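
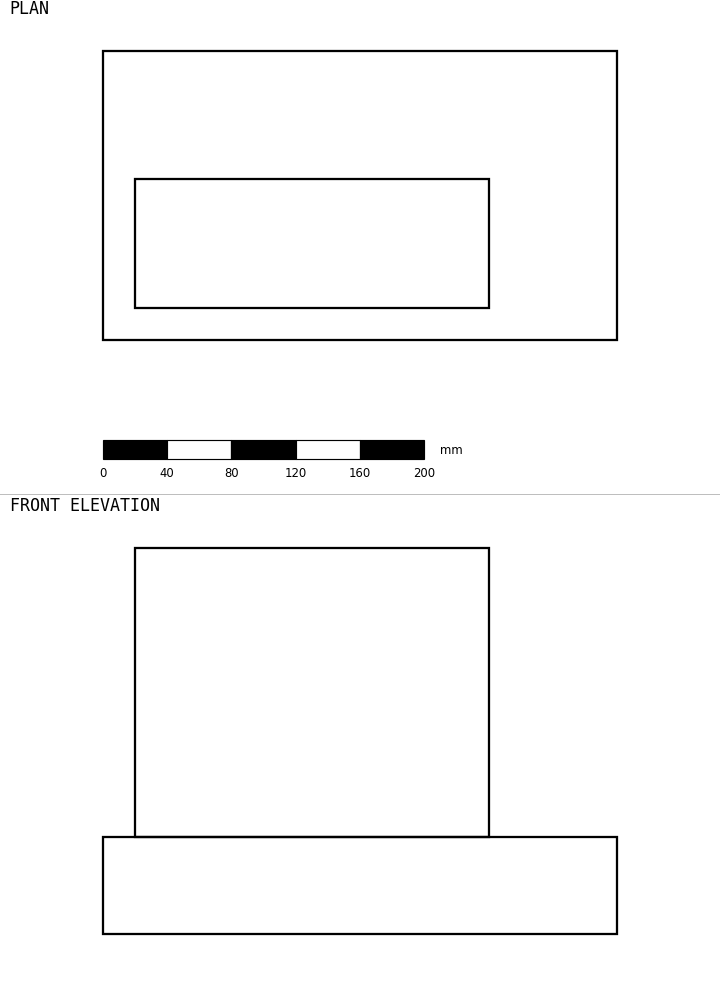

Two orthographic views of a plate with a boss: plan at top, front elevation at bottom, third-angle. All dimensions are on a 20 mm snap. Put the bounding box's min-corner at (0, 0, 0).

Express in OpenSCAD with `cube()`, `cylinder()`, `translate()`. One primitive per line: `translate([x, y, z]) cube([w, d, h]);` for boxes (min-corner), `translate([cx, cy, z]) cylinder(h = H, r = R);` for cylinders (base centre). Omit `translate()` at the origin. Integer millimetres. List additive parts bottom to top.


cube([320, 180, 60]);
translate([20, 20, 60]) cube([220, 80, 180]);


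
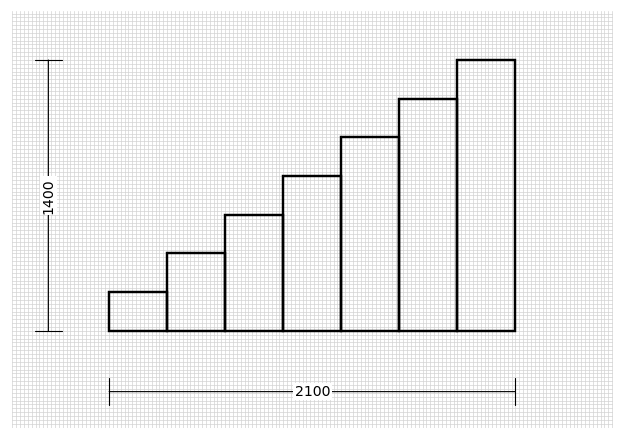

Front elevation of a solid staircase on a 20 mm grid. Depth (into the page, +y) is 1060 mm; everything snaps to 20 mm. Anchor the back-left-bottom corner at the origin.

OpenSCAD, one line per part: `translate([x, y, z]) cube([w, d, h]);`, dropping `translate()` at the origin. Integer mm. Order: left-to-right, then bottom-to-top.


cube([300, 1060, 200]);
translate([300, 0, 0]) cube([300, 1060, 400]);
translate([600, 0, 0]) cube([300, 1060, 600]);
translate([900, 0, 0]) cube([300, 1060, 800]);
translate([1200, 0, 0]) cube([300, 1060, 1000]);
translate([1500, 0, 0]) cube([300, 1060, 1200]);
translate([1800, 0, 0]) cube([300, 1060, 1400]);


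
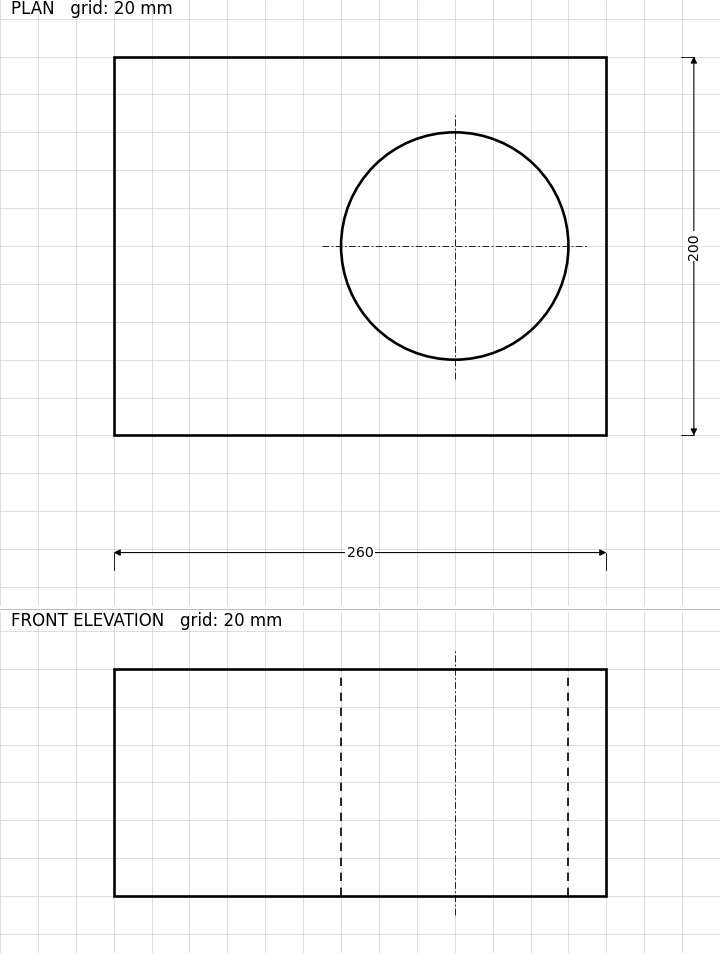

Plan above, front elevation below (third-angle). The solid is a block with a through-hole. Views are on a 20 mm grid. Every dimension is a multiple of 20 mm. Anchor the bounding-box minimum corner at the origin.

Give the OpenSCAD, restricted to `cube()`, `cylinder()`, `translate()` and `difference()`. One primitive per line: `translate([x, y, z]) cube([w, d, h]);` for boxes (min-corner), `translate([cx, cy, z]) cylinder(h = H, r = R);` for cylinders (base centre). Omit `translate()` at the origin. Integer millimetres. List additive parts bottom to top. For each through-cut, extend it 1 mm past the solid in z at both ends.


difference() {
  cube([260, 200, 120]);
  translate([180, 100, -1]) cylinder(h = 122, r = 60);
}


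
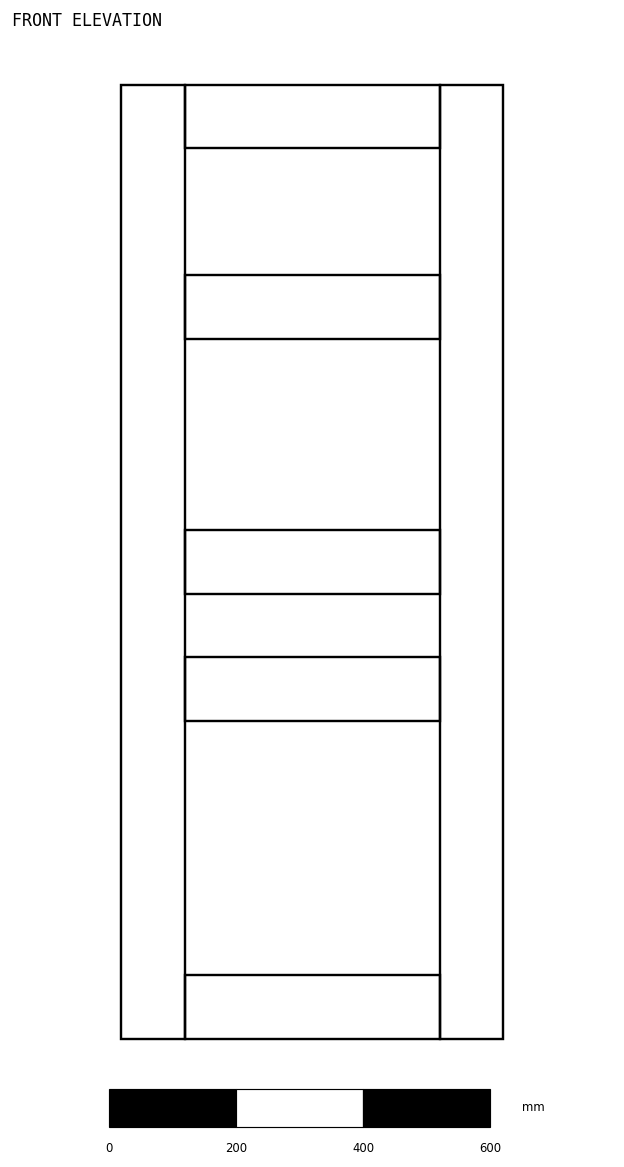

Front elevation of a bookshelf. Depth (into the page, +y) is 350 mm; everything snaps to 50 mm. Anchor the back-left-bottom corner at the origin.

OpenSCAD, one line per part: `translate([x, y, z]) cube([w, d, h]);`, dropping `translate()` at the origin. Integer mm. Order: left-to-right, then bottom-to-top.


cube([100, 350, 1500]);
translate([100, 0, 0]) cube([400, 350, 100]);
translate([100, 0, 500]) cube([400, 350, 100]);
translate([100, 0, 700]) cube([400, 350, 100]);
translate([100, 0, 1100]) cube([400, 350, 100]);
translate([100, 0, 1400]) cube([400, 350, 100]);
translate([500, 0, 0]) cube([100, 350, 1500]);


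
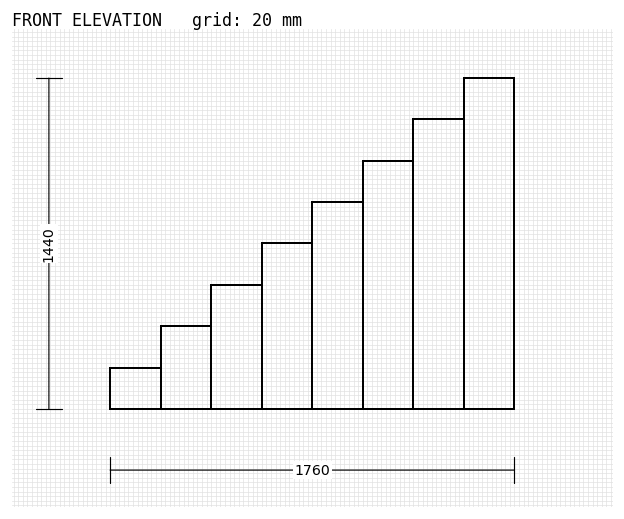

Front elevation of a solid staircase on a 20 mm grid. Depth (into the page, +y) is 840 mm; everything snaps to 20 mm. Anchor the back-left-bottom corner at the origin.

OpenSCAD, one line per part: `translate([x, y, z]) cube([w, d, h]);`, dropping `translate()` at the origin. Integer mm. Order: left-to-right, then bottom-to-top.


cube([220, 840, 180]);
translate([220, 0, 0]) cube([220, 840, 360]);
translate([440, 0, 0]) cube([220, 840, 540]);
translate([660, 0, 0]) cube([220, 840, 720]);
translate([880, 0, 0]) cube([220, 840, 900]);
translate([1100, 0, 0]) cube([220, 840, 1080]);
translate([1320, 0, 0]) cube([220, 840, 1260]);
translate([1540, 0, 0]) cube([220, 840, 1440]);


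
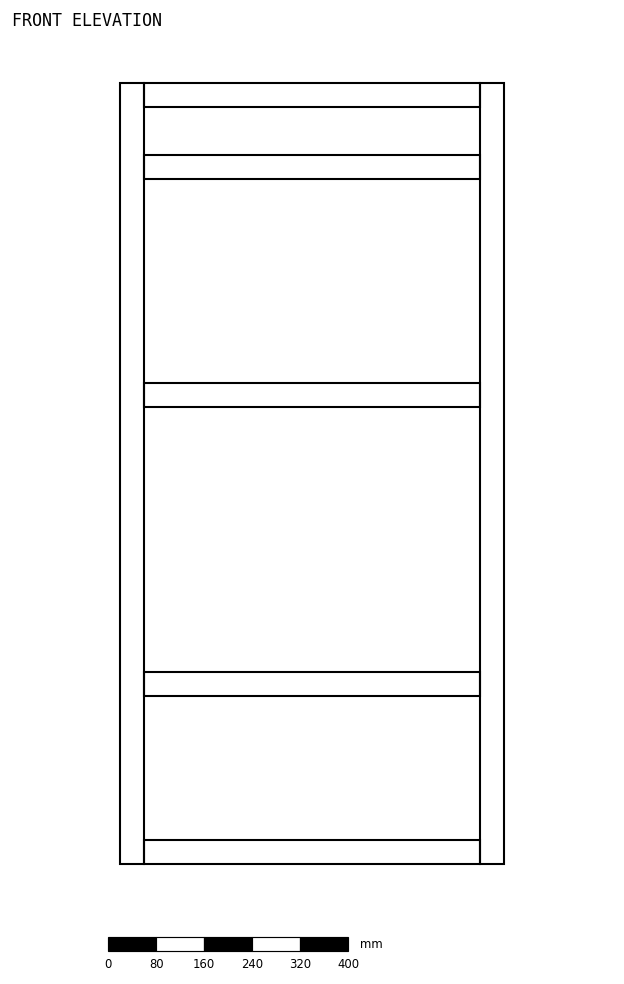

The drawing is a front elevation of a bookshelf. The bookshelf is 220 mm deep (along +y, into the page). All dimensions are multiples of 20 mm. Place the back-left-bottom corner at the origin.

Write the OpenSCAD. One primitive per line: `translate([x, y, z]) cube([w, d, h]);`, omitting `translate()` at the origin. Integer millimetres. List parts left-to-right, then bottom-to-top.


cube([40, 220, 1300]);
translate([40, 0, 0]) cube([560, 220, 40]);
translate([40, 0, 280]) cube([560, 220, 40]);
translate([40, 0, 760]) cube([560, 220, 40]);
translate([40, 0, 1140]) cube([560, 220, 40]);
translate([40, 0, 1260]) cube([560, 220, 40]);
translate([600, 0, 0]) cube([40, 220, 1300]);


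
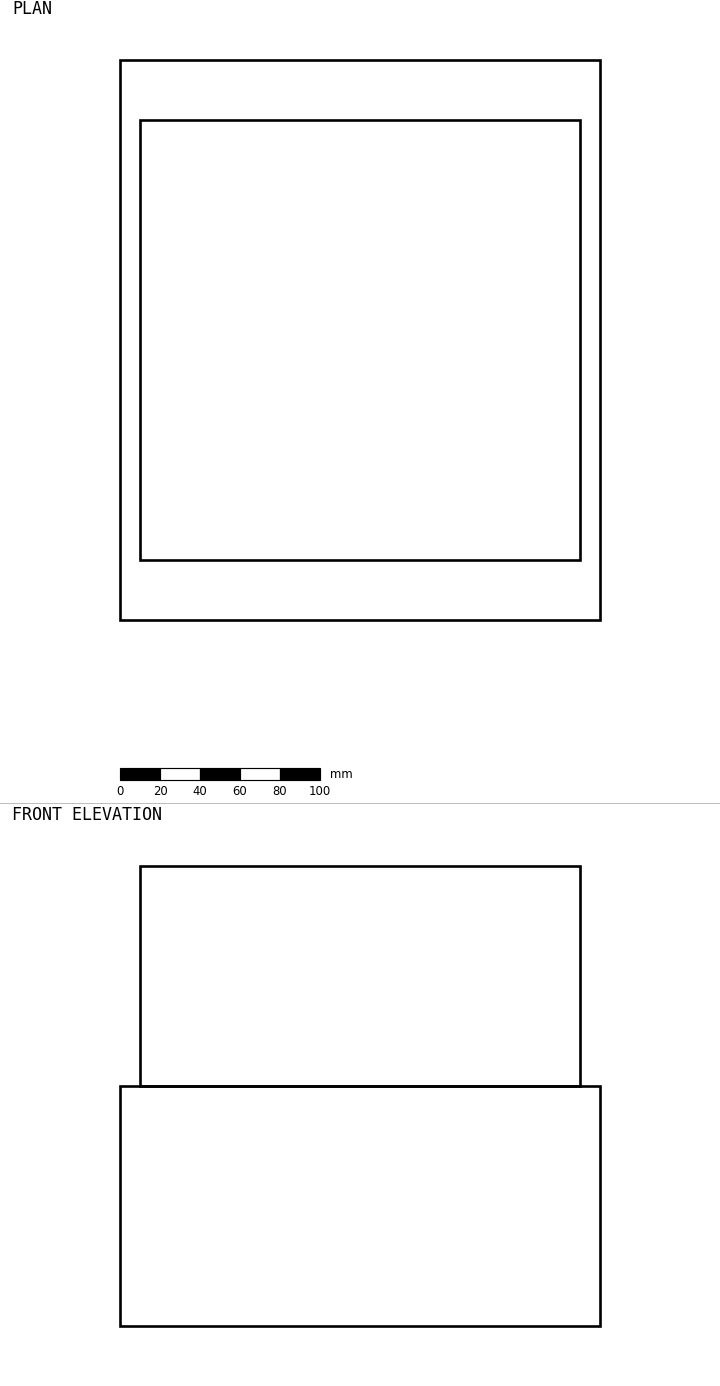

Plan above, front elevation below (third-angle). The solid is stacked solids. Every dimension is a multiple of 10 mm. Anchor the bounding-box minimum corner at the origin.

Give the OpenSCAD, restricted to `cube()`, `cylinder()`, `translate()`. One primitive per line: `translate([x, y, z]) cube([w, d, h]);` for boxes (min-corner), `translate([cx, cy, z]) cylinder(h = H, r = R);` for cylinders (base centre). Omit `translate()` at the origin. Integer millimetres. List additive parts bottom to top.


cube([240, 280, 120]);
translate([10, 30, 120]) cube([220, 220, 110]);


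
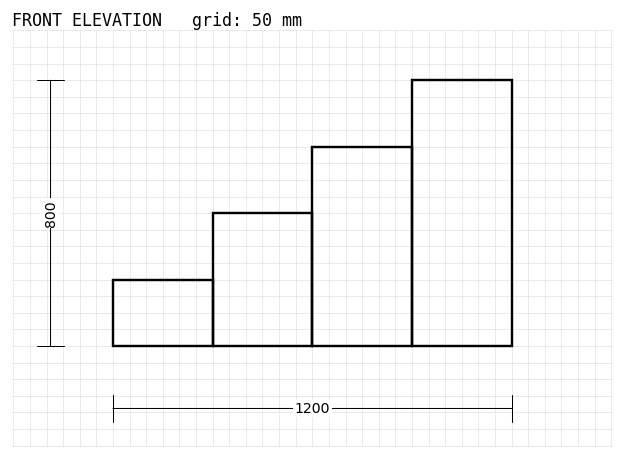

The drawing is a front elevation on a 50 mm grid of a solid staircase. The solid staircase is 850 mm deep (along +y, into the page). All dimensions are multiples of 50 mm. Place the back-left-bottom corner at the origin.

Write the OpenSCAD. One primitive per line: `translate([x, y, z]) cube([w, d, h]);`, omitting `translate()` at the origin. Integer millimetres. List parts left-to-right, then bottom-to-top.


cube([300, 850, 200]);
translate([300, 0, 0]) cube([300, 850, 400]);
translate([600, 0, 0]) cube([300, 850, 600]);
translate([900, 0, 0]) cube([300, 850, 800]);


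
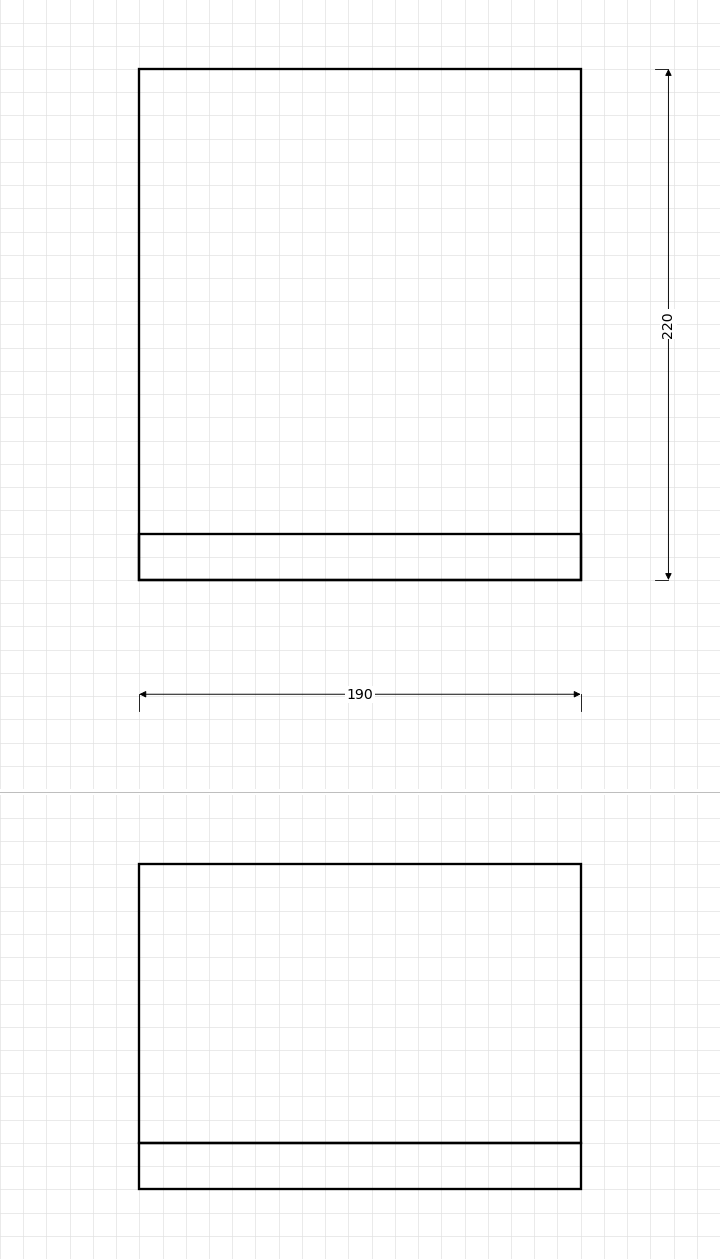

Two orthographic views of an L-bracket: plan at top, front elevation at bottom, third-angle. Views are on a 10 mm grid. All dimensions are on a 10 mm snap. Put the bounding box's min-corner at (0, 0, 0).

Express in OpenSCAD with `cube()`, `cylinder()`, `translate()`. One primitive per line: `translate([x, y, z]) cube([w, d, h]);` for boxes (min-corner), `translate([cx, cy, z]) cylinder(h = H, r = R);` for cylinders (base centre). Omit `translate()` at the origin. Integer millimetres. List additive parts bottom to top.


cube([190, 220, 20]);
translate([0, 0, 20]) cube([190, 20, 120]);


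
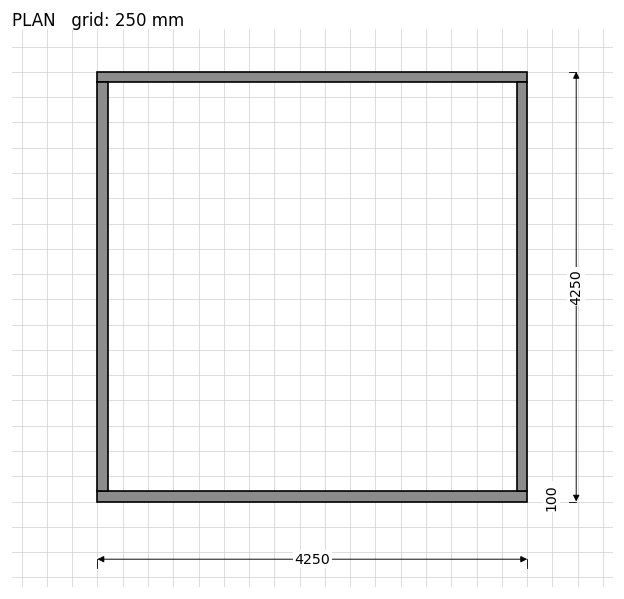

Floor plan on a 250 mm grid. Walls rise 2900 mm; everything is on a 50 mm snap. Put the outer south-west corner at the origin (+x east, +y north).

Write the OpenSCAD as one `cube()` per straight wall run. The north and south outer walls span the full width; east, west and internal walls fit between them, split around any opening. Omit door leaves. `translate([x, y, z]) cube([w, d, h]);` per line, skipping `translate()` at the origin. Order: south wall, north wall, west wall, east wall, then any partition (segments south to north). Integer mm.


cube([4250, 100, 2900]);
translate([0, 4150, 0]) cube([4250, 100, 2900]);
translate([0, 100, 0]) cube([100, 4050, 2900]);
translate([4150, 100, 0]) cube([100, 4050, 2900]);


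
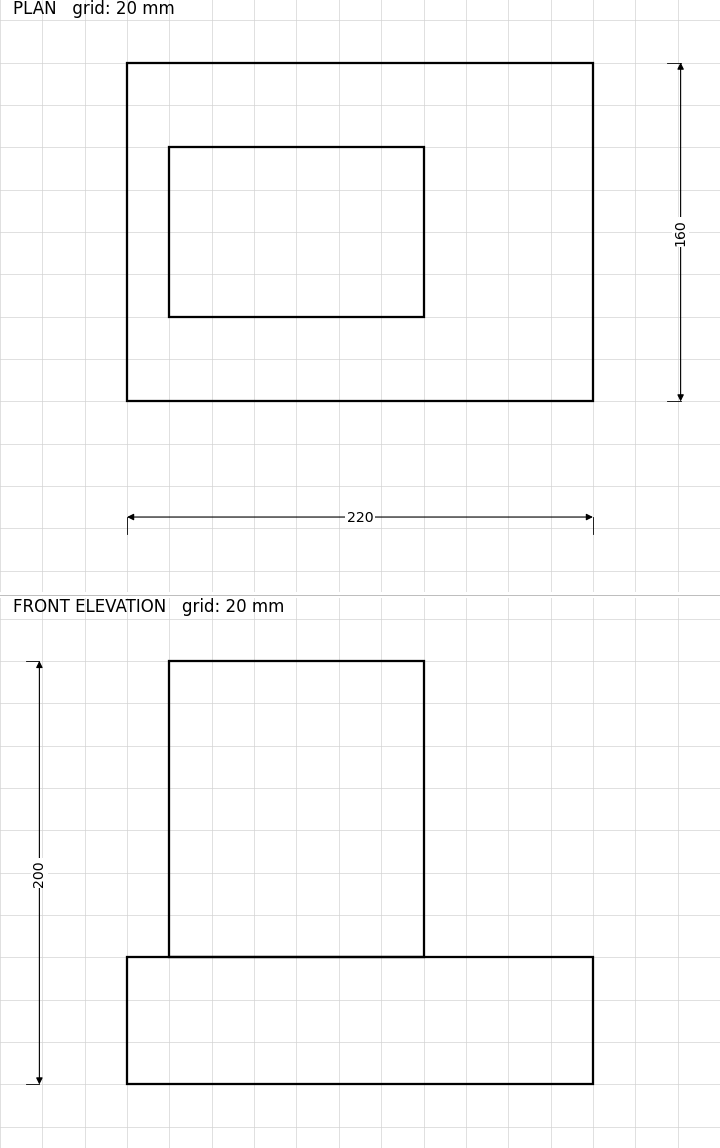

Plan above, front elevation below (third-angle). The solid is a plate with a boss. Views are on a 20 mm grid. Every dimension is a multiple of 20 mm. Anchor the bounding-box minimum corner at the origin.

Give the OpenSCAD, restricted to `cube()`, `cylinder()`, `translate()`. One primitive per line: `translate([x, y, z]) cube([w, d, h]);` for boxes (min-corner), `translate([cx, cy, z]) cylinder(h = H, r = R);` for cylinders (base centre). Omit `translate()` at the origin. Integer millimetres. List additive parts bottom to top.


cube([220, 160, 60]);
translate([20, 40, 60]) cube([120, 80, 140]);


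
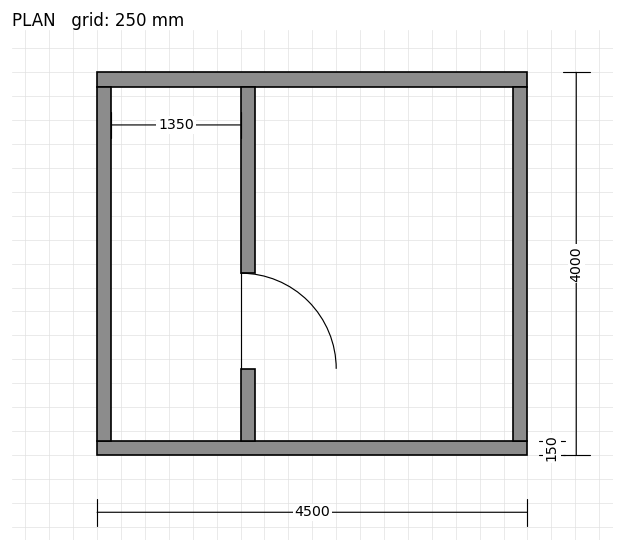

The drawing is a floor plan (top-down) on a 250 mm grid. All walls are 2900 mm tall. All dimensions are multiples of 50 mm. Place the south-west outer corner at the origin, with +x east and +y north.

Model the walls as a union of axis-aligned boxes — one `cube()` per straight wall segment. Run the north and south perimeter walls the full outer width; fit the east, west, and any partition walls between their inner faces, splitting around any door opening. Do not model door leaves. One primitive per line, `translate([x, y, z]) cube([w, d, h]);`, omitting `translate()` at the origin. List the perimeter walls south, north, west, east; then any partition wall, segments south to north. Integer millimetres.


cube([4500, 150, 2900]);
translate([0, 3850, 0]) cube([4500, 150, 2900]);
translate([0, 150, 0]) cube([150, 3700, 2900]);
translate([4350, 150, 0]) cube([150, 3700, 2900]);
translate([1500, 150, 0]) cube([150, 750, 2900]);
translate([1500, 1900, 0]) cube([150, 1950, 2900]);


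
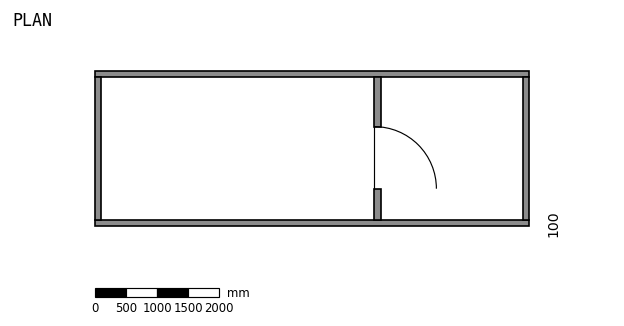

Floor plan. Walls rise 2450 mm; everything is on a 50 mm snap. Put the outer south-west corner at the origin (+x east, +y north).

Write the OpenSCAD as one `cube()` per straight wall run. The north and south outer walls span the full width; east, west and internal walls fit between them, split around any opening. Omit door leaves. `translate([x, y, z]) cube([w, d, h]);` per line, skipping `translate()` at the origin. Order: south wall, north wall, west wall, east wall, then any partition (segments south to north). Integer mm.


cube([7000, 100, 2450]);
translate([0, 2400, 0]) cube([7000, 100, 2450]);
translate([0, 100, 0]) cube([100, 2300, 2450]);
translate([6900, 100, 0]) cube([100, 2300, 2450]);
translate([4500, 100, 0]) cube([100, 500, 2450]);
translate([4500, 1600, 0]) cube([100, 800, 2450]);


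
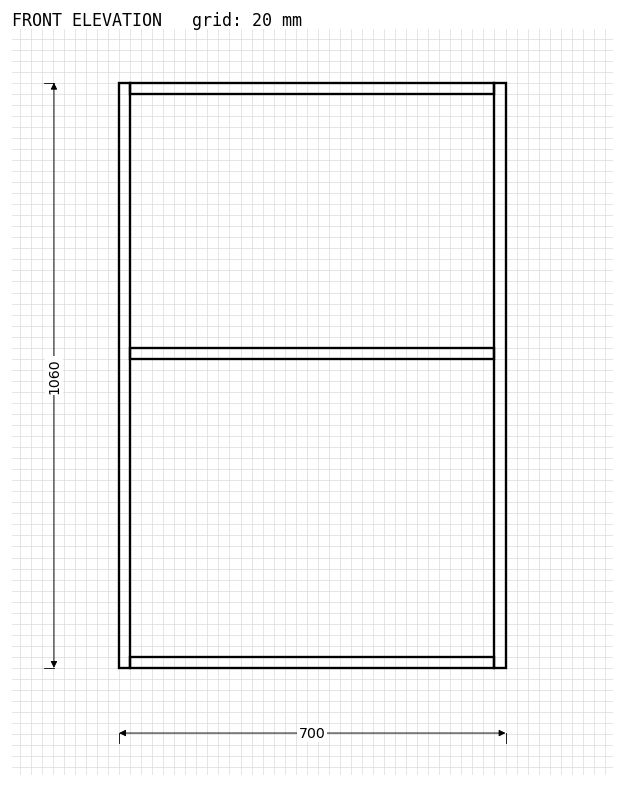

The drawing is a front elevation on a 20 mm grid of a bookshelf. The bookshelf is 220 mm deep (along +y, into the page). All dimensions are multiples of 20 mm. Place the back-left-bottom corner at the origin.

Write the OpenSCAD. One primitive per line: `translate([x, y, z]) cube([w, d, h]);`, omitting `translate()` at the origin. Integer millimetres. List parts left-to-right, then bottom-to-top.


cube([20, 220, 1060]);
translate([20, 0, 0]) cube([660, 220, 20]);
translate([20, 0, 560]) cube([660, 220, 20]);
translate([20, 0, 1040]) cube([660, 220, 20]);
translate([680, 0, 0]) cube([20, 220, 1060]);


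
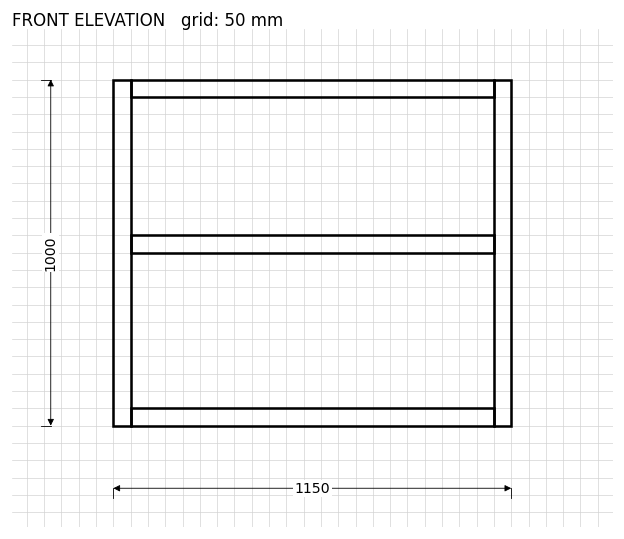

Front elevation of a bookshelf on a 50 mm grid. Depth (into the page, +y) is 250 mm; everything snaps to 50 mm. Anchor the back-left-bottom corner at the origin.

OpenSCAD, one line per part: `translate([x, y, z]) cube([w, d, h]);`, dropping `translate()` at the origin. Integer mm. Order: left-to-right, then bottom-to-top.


cube([50, 250, 1000]);
translate([50, 0, 0]) cube([1050, 250, 50]);
translate([50, 0, 500]) cube([1050, 250, 50]);
translate([50, 0, 950]) cube([1050, 250, 50]);
translate([1100, 0, 0]) cube([50, 250, 1000]);


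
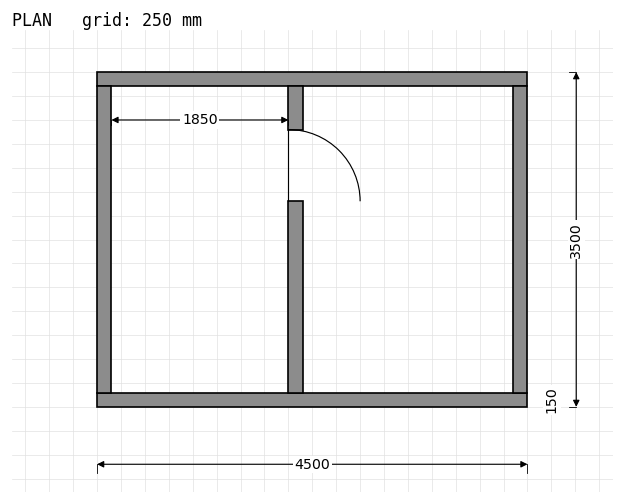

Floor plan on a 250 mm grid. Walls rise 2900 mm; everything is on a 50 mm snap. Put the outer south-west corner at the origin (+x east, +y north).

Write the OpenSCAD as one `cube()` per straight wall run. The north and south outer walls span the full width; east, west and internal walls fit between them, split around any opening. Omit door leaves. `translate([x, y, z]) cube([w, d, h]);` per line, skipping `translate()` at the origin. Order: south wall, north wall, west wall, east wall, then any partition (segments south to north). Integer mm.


cube([4500, 150, 2900]);
translate([0, 3350, 0]) cube([4500, 150, 2900]);
translate([0, 150, 0]) cube([150, 3200, 2900]);
translate([4350, 150, 0]) cube([150, 3200, 2900]);
translate([2000, 150, 0]) cube([150, 2000, 2900]);
translate([2000, 2900, 0]) cube([150, 450, 2900]);


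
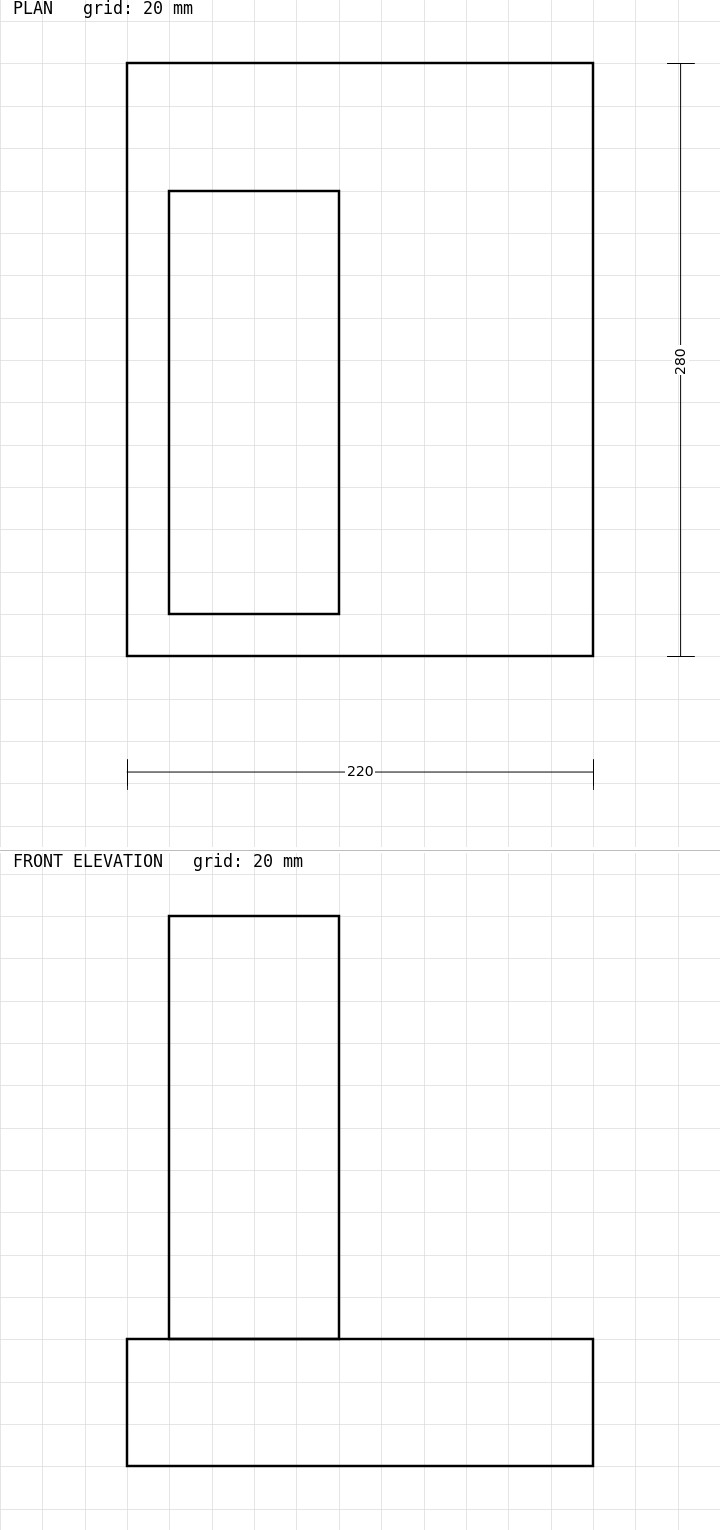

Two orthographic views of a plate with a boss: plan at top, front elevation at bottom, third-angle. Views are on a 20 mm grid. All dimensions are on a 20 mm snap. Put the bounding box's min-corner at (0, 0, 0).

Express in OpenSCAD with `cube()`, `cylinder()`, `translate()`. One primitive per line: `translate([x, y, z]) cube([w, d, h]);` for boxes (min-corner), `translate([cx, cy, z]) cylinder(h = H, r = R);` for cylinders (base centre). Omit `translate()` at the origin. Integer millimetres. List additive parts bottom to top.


cube([220, 280, 60]);
translate([20, 20, 60]) cube([80, 200, 200]);


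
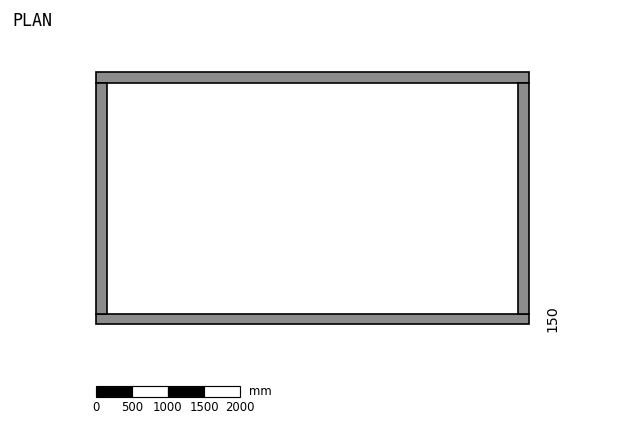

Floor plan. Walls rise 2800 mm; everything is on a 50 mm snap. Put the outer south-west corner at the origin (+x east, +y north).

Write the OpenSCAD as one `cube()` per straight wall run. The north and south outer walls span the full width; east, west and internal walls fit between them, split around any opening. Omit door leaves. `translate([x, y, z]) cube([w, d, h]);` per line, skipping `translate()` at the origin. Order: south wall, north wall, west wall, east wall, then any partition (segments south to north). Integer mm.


cube([6000, 150, 2800]);
translate([0, 3350, 0]) cube([6000, 150, 2800]);
translate([0, 150, 0]) cube([150, 3200, 2800]);
translate([5850, 150, 0]) cube([150, 3200, 2800]);


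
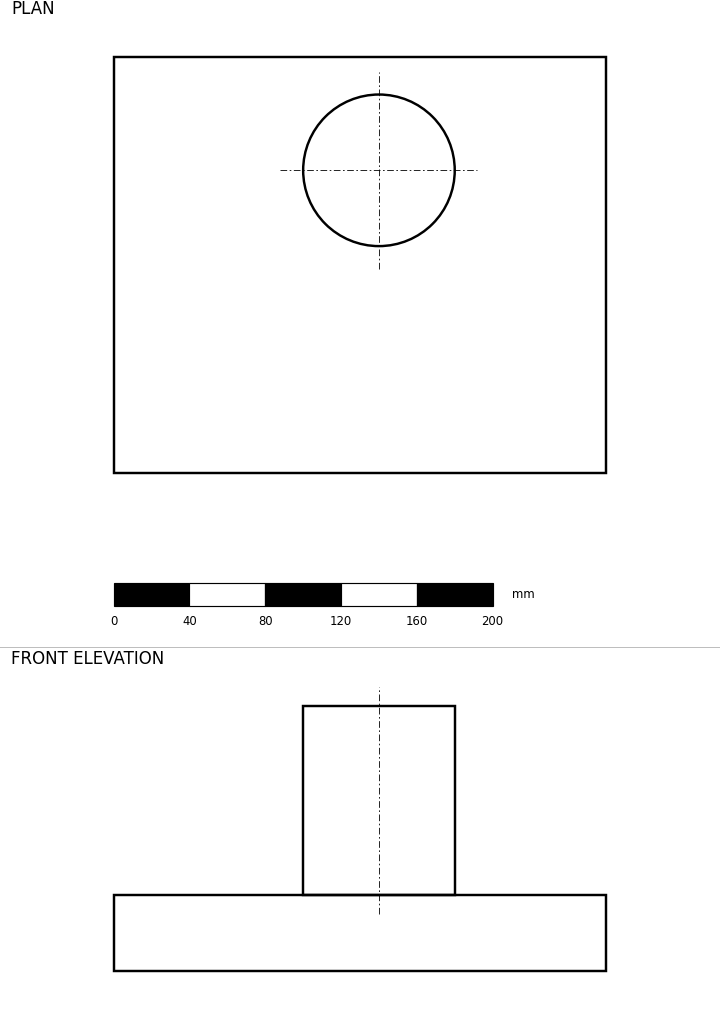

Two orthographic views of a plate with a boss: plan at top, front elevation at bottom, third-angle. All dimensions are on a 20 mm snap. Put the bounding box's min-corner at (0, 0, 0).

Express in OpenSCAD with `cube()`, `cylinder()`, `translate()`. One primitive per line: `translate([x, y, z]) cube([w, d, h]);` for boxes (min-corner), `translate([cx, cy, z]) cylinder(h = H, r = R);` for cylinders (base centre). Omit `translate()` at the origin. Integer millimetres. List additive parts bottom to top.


cube([260, 220, 40]);
translate([140, 160, 40]) cylinder(h = 100, r = 40);


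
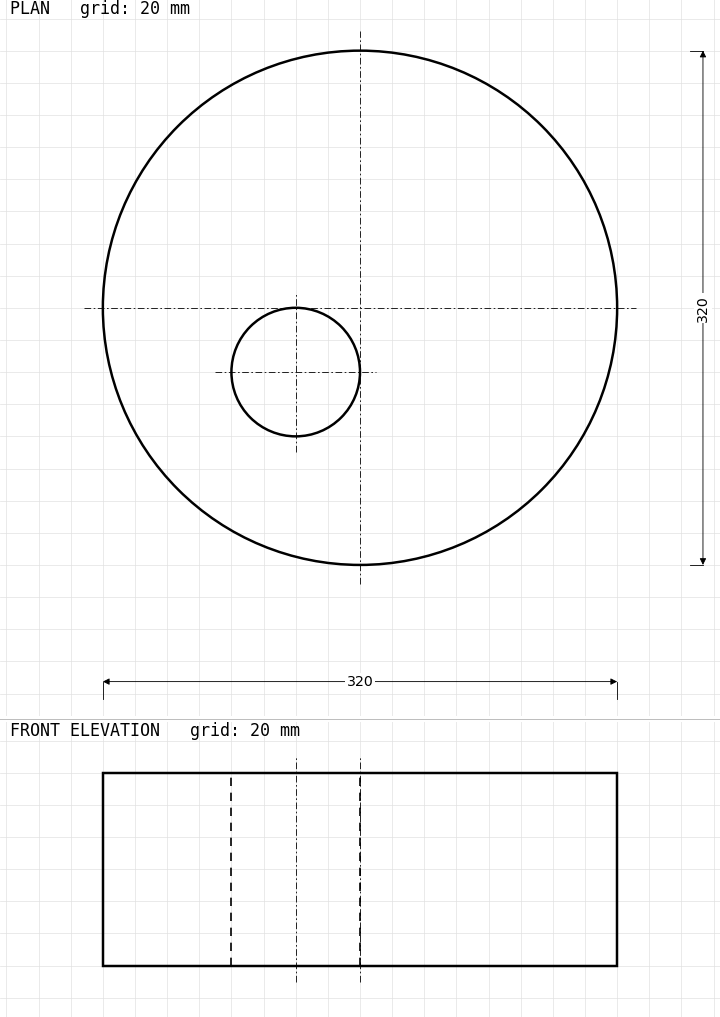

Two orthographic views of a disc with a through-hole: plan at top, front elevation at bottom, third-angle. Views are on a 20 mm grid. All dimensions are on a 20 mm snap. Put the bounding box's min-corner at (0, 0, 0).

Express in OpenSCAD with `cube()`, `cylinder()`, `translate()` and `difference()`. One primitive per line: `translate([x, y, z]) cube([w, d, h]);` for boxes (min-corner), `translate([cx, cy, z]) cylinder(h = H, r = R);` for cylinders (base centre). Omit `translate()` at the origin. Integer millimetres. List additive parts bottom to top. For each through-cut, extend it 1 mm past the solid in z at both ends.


difference() {
  translate([160, 160, 0]) cylinder(h = 120, r = 160);
  translate([120, 120, -1]) cylinder(h = 122, r = 40);
}


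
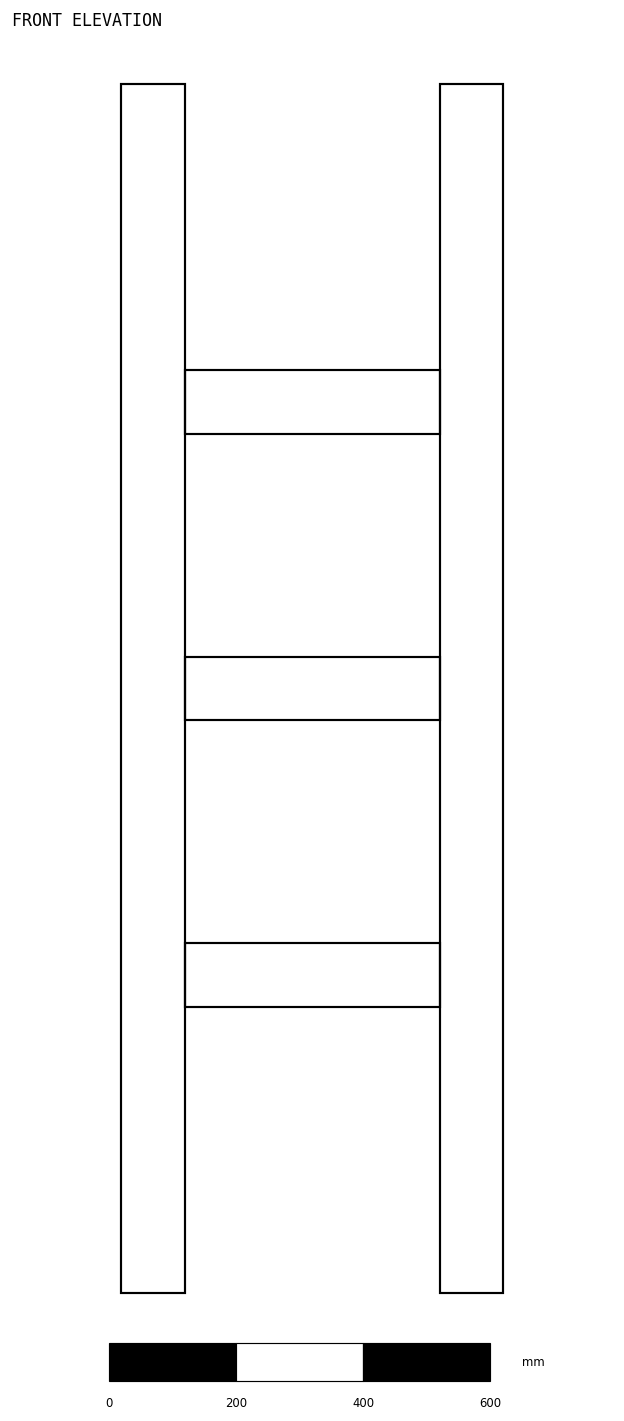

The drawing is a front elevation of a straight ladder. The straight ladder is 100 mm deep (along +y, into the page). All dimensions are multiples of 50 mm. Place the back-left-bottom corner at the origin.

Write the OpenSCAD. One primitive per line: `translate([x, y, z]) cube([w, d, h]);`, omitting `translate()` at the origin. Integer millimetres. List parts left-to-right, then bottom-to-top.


cube([100, 100, 1900]);
translate([100, 0, 450]) cube([400, 100, 100]);
translate([100, 0, 900]) cube([400, 100, 100]);
translate([100, 0, 1350]) cube([400, 100, 100]);
translate([500, 0, 0]) cube([100, 100, 1900]);


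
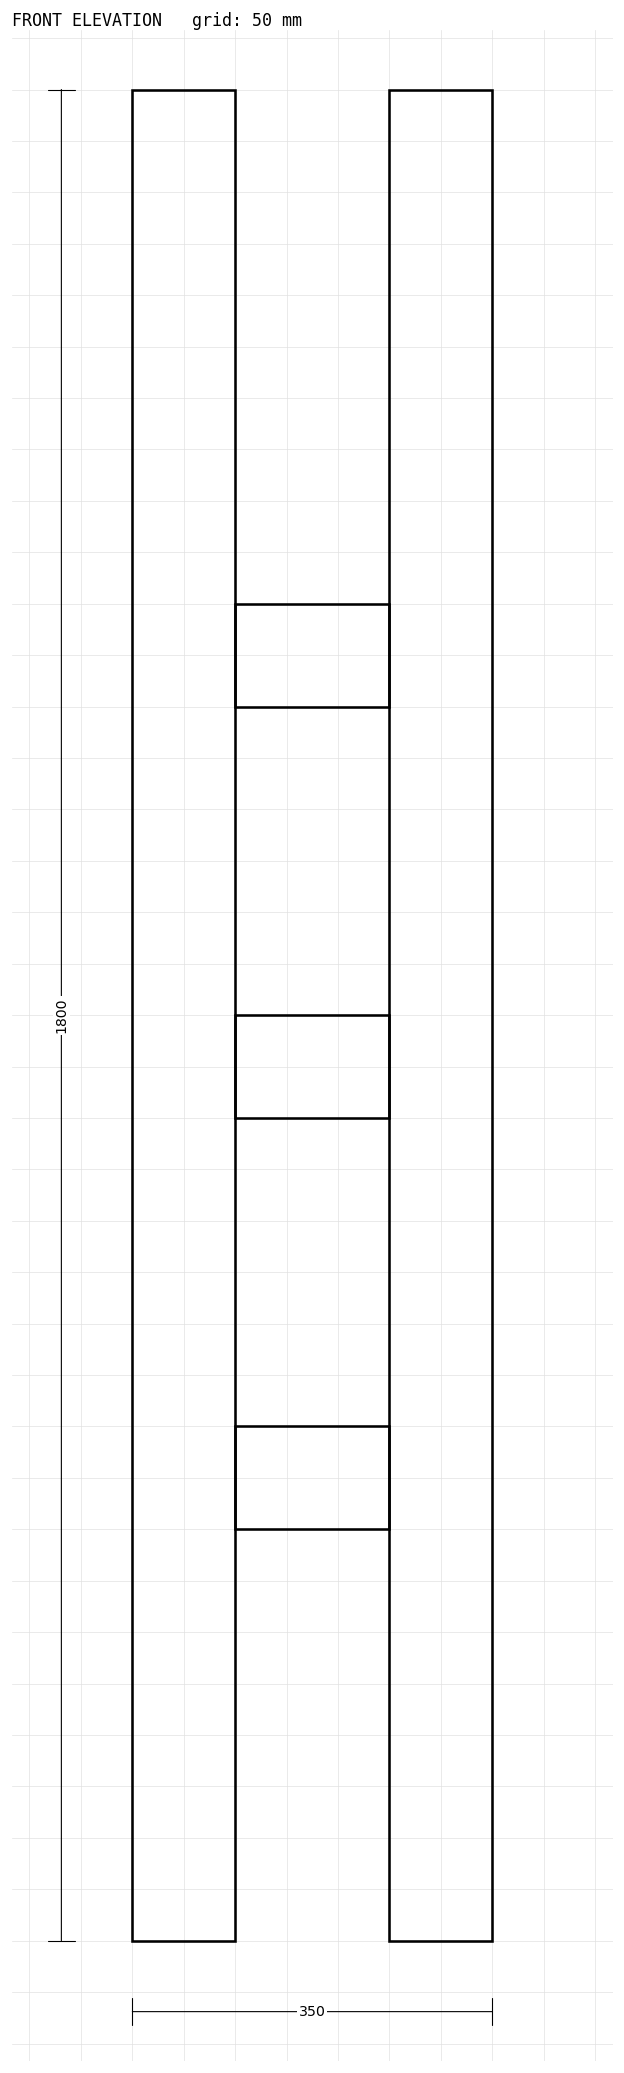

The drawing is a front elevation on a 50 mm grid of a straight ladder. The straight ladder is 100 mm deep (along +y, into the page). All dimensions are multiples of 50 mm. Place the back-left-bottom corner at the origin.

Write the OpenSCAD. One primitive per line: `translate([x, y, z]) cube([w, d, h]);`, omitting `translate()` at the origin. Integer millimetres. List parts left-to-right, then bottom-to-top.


cube([100, 100, 1800]);
translate([100, 0, 400]) cube([150, 100, 100]);
translate([100, 0, 800]) cube([150, 100, 100]);
translate([100, 0, 1200]) cube([150, 100, 100]);
translate([250, 0, 0]) cube([100, 100, 1800]);


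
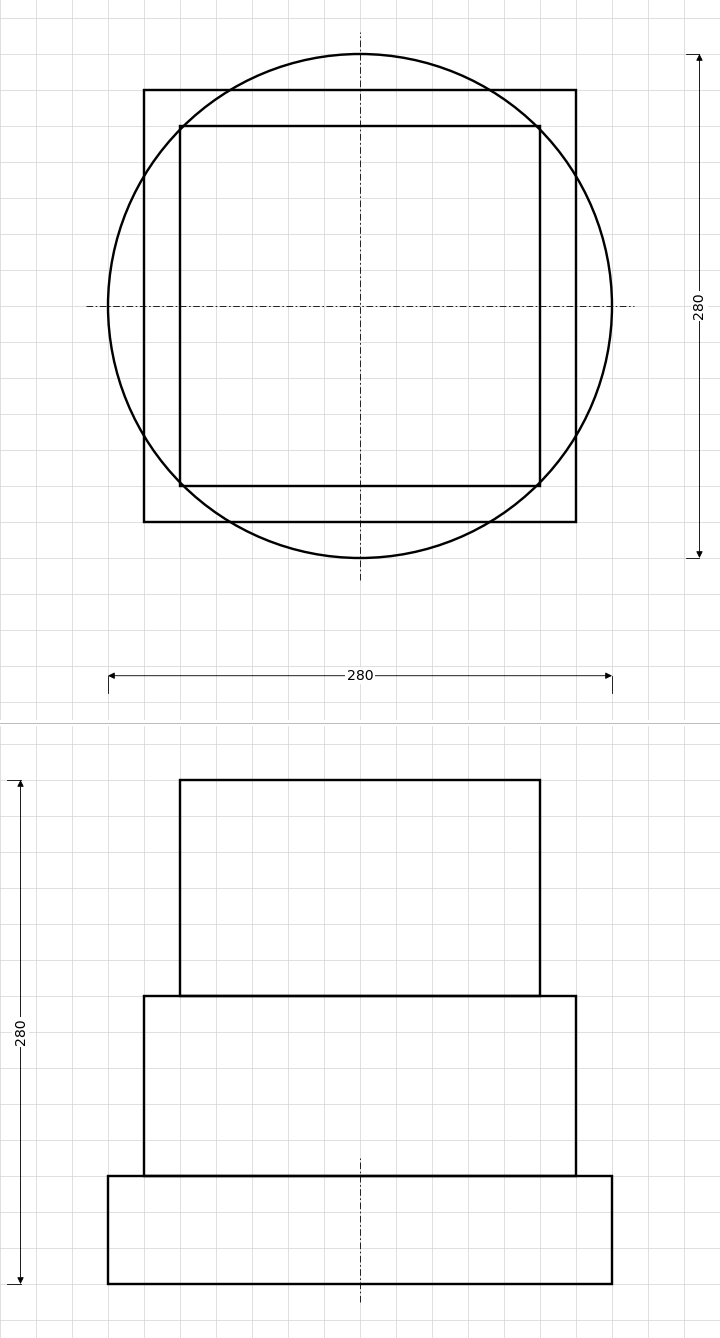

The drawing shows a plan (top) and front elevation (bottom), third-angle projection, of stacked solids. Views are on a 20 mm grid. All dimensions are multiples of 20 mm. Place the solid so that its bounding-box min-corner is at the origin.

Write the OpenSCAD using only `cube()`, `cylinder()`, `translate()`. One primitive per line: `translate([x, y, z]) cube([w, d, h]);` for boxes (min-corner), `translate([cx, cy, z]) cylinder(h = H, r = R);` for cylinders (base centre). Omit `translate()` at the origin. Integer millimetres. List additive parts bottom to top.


translate([140, 140, 0]) cylinder(h = 60, r = 140);
translate([20, 20, 60]) cube([240, 240, 100]);
translate([40, 40, 160]) cube([200, 200, 120]);


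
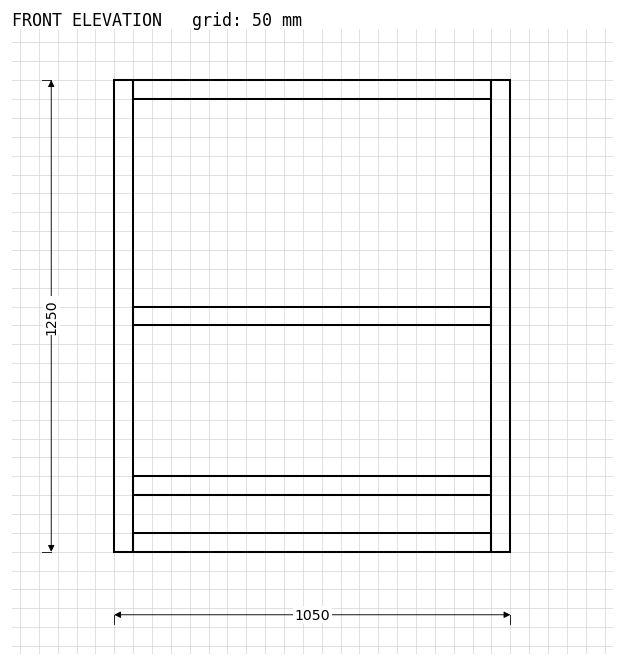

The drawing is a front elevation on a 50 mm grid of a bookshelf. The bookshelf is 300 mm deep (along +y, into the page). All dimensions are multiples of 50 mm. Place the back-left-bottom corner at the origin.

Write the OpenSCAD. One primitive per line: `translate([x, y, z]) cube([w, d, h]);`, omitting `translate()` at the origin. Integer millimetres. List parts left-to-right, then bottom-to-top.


cube([50, 300, 1250]);
translate([50, 0, 0]) cube([950, 300, 50]);
translate([50, 0, 150]) cube([950, 300, 50]);
translate([50, 0, 600]) cube([950, 300, 50]);
translate([50, 0, 1200]) cube([950, 300, 50]);
translate([1000, 0, 0]) cube([50, 300, 1250]);


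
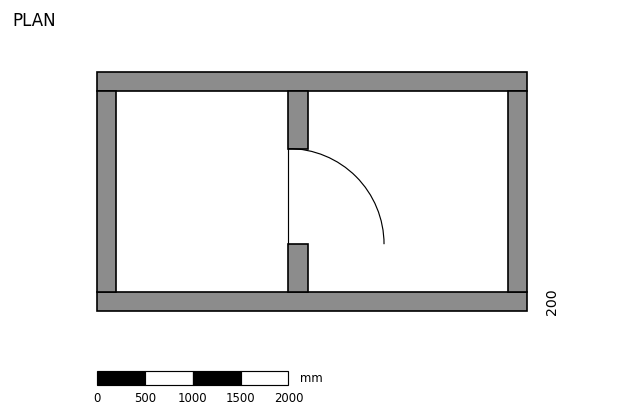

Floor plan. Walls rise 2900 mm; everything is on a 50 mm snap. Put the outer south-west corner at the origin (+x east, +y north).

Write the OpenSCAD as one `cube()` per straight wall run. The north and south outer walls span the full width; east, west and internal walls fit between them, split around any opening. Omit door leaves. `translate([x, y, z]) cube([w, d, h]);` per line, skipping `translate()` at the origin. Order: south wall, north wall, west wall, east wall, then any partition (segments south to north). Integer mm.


cube([4500, 200, 2900]);
translate([0, 2300, 0]) cube([4500, 200, 2900]);
translate([0, 200, 0]) cube([200, 2100, 2900]);
translate([4300, 200, 0]) cube([200, 2100, 2900]);
translate([2000, 200, 0]) cube([200, 500, 2900]);
translate([2000, 1700, 0]) cube([200, 600, 2900]);


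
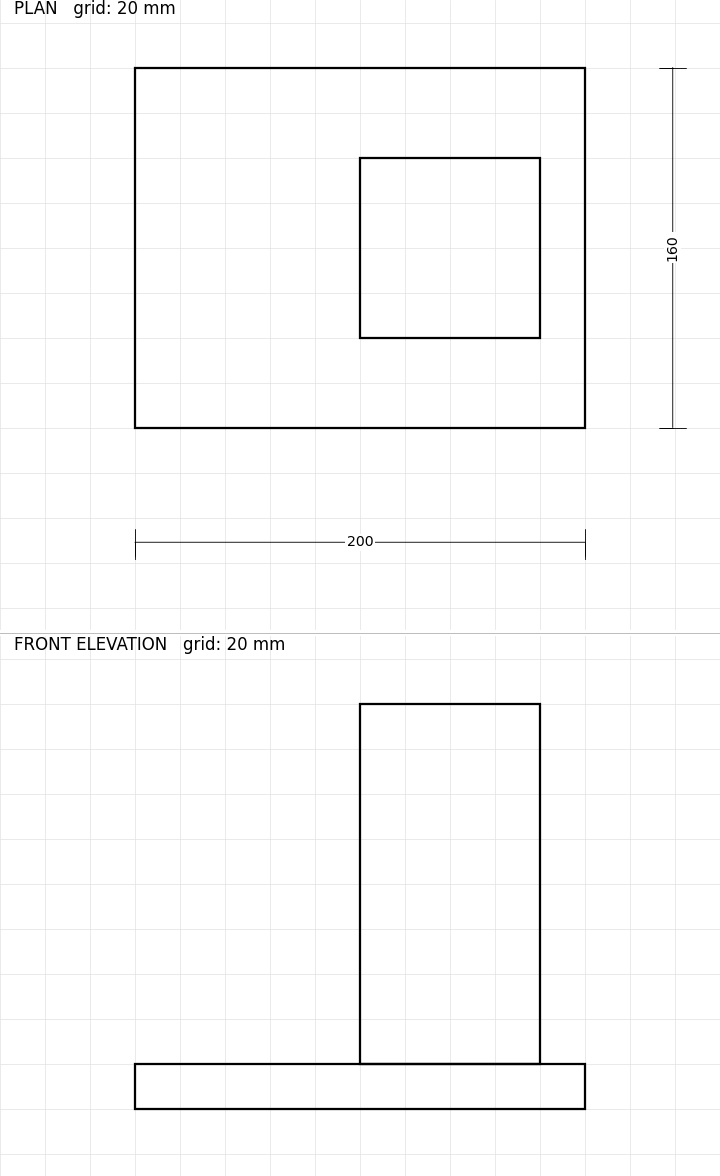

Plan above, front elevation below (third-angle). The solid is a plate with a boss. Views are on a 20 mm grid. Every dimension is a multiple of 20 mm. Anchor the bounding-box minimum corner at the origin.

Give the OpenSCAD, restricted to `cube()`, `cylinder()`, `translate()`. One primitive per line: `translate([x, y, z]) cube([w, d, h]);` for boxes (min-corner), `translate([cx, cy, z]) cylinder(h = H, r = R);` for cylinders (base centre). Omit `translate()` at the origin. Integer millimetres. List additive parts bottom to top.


cube([200, 160, 20]);
translate([100, 40, 20]) cube([80, 80, 160]);


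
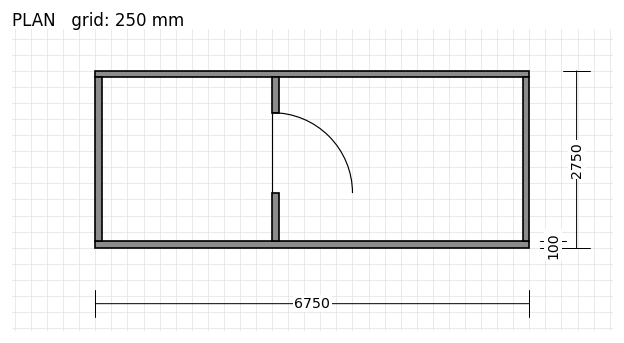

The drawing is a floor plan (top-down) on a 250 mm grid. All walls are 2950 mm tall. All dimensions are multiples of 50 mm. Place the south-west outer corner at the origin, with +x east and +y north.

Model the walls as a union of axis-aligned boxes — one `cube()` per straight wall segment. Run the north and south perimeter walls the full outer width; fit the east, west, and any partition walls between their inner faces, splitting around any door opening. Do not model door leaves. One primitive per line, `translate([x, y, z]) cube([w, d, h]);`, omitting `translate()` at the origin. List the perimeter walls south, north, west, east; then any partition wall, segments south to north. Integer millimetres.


cube([6750, 100, 2950]);
translate([0, 2650, 0]) cube([6750, 100, 2950]);
translate([0, 100, 0]) cube([100, 2550, 2950]);
translate([6650, 100, 0]) cube([100, 2550, 2950]);
translate([2750, 100, 0]) cube([100, 750, 2950]);
translate([2750, 2100, 0]) cube([100, 550, 2950]);


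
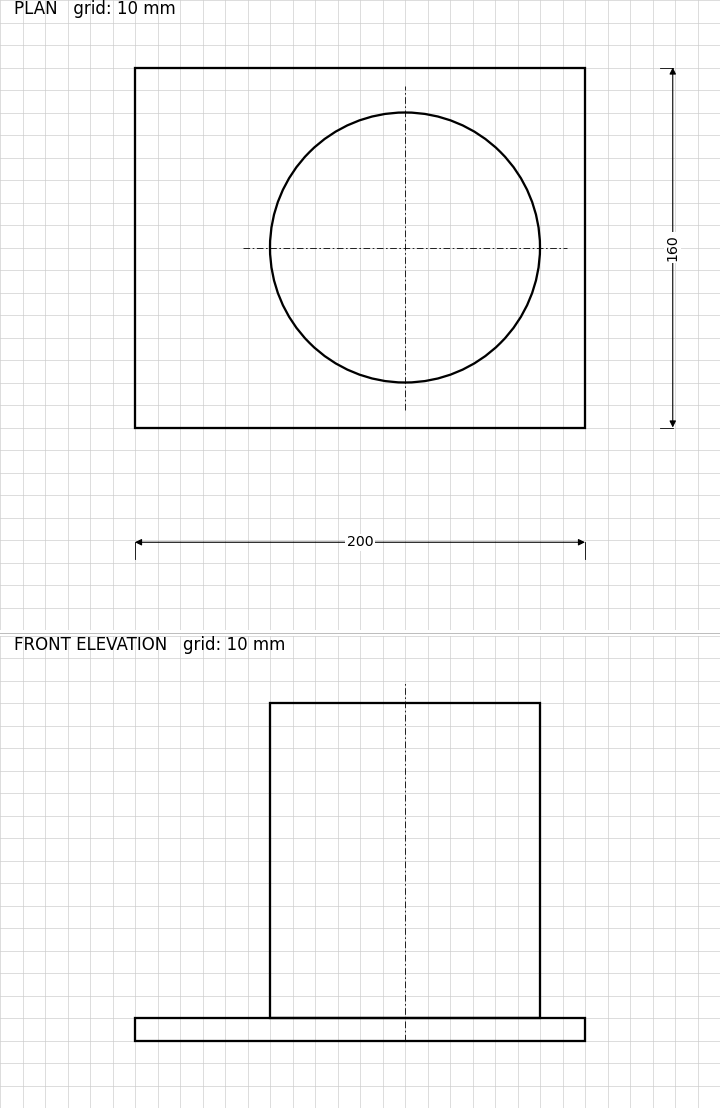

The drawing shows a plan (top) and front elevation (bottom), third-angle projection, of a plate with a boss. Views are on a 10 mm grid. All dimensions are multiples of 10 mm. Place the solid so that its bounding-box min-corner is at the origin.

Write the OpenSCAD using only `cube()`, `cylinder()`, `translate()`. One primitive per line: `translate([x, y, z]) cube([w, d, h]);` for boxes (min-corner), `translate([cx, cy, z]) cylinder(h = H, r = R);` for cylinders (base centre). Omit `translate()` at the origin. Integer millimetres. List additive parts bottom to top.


cube([200, 160, 10]);
translate([120, 80, 10]) cylinder(h = 140, r = 60);


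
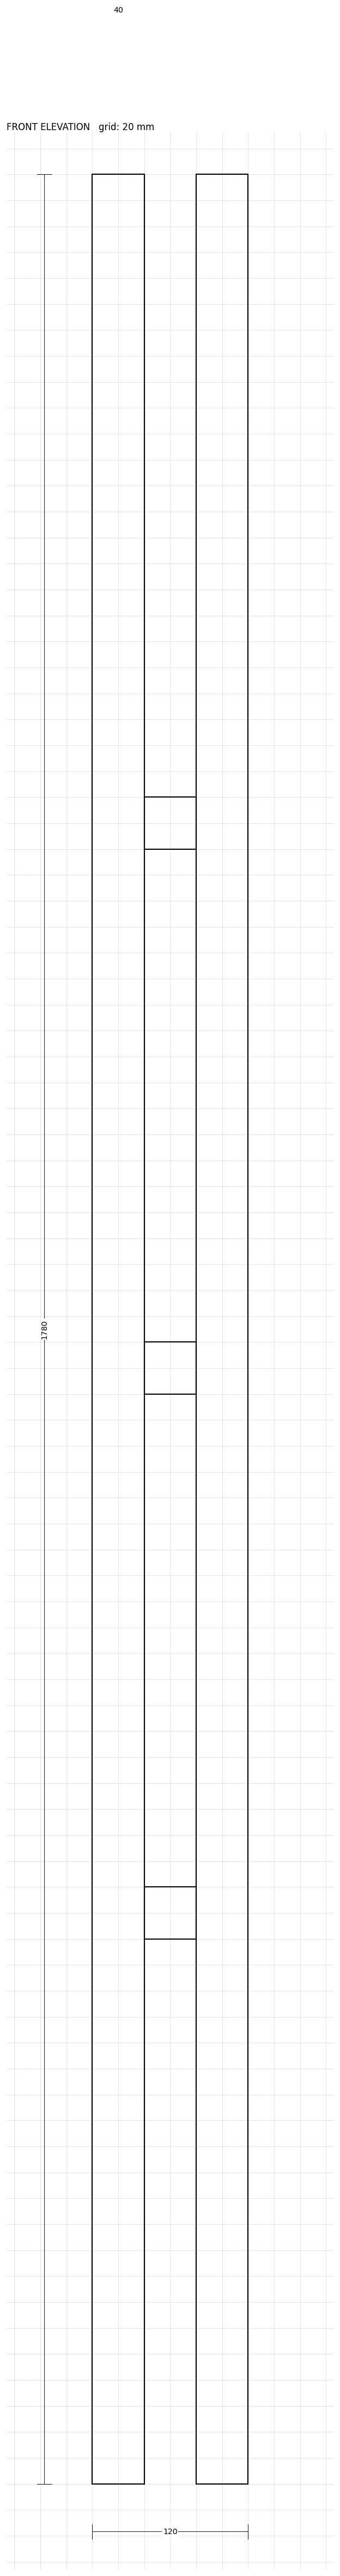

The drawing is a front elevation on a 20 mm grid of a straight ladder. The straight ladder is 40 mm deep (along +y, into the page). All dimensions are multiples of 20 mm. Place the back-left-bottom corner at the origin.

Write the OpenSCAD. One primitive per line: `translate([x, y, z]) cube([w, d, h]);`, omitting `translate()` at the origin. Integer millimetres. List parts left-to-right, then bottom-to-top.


cube([40, 40, 1780]);
translate([40, 0, 420]) cube([40, 40, 40]);
translate([40, 0, 840]) cube([40, 40, 40]);
translate([40, 0, 1260]) cube([40, 40, 40]);
translate([80, 0, 0]) cube([40, 40, 1780]);


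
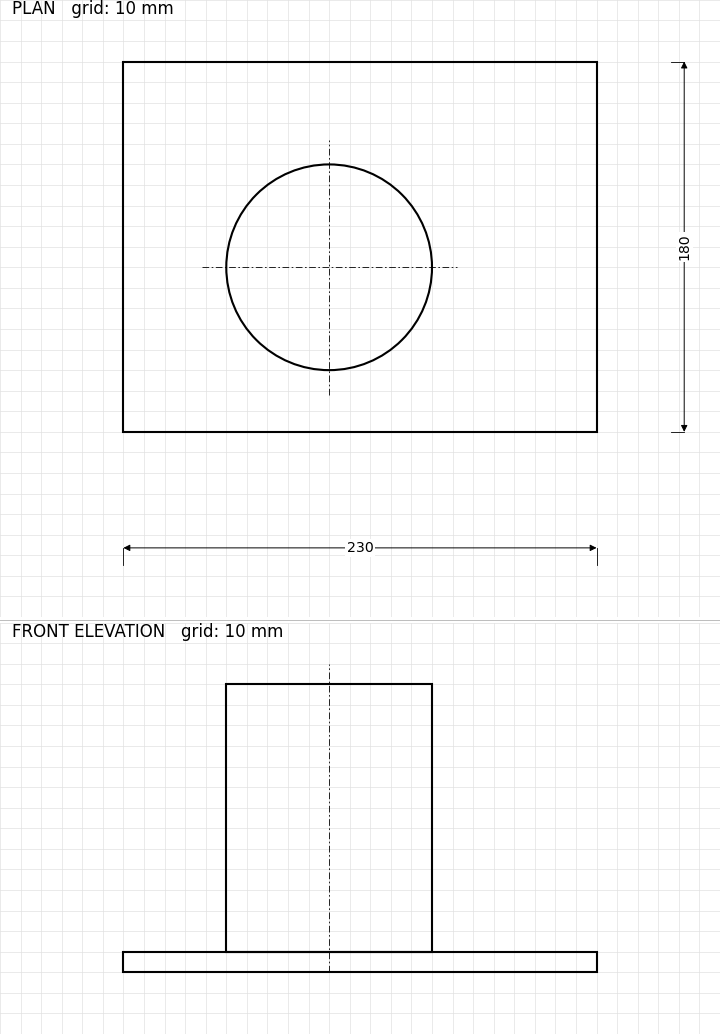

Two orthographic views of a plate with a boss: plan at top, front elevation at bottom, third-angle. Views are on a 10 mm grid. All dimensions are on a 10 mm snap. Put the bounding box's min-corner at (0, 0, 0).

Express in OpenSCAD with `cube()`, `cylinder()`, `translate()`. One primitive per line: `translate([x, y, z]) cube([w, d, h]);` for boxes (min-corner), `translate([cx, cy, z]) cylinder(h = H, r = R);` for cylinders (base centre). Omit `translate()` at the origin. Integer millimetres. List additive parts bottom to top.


cube([230, 180, 10]);
translate([100, 80, 10]) cylinder(h = 130, r = 50);


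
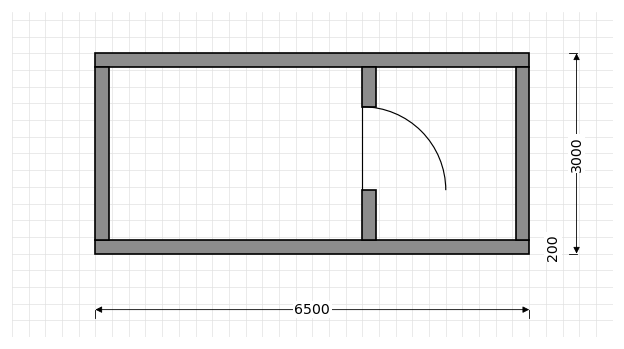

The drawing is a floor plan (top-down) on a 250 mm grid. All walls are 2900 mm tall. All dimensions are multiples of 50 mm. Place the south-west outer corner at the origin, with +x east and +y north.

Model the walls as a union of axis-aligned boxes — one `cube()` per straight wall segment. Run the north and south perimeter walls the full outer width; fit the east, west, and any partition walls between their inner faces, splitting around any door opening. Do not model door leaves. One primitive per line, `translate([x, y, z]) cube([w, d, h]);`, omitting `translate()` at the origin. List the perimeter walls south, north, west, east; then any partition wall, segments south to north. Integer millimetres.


cube([6500, 200, 2900]);
translate([0, 2800, 0]) cube([6500, 200, 2900]);
translate([0, 200, 0]) cube([200, 2600, 2900]);
translate([6300, 200, 0]) cube([200, 2600, 2900]);
translate([4000, 200, 0]) cube([200, 750, 2900]);
translate([4000, 2200, 0]) cube([200, 600, 2900]);


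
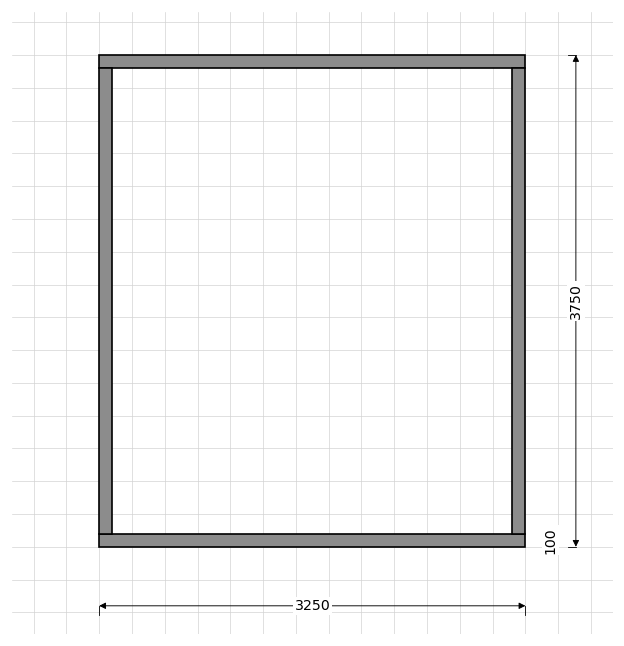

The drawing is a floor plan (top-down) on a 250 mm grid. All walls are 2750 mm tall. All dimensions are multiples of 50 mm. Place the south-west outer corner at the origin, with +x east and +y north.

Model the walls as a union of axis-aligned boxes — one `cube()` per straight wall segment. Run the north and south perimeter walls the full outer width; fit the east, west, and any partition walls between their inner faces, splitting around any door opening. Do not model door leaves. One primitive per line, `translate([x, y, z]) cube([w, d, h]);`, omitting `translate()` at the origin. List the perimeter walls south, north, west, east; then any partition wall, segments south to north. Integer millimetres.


cube([3250, 100, 2750]);
translate([0, 3650, 0]) cube([3250, 100, 2750]);
translate([0, 100, 0]) cube([100, 3550, 2750]);
translate([3150, 100, 0]) cube([100, 3550, 2750]);


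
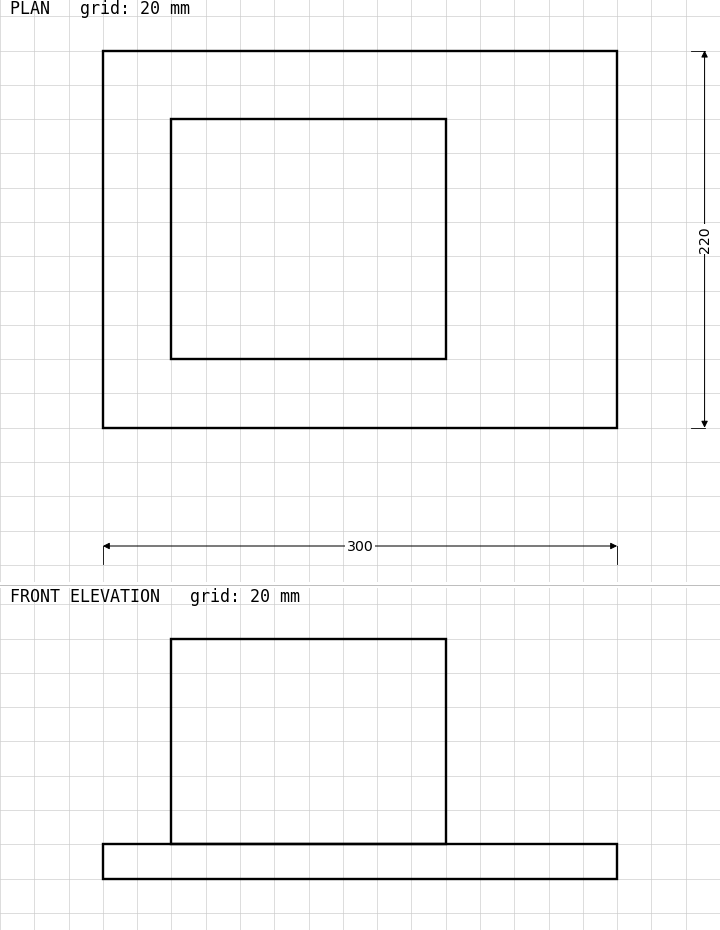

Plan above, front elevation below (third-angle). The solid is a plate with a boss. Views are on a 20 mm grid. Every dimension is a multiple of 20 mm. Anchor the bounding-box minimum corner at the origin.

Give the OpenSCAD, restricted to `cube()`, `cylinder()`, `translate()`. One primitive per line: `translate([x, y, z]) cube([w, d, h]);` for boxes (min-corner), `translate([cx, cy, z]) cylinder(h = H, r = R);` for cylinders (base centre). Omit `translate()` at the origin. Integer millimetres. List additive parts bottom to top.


cube([300, 220, 20]);
translate([40, 40, 20]) cube([160, 140, 120]);


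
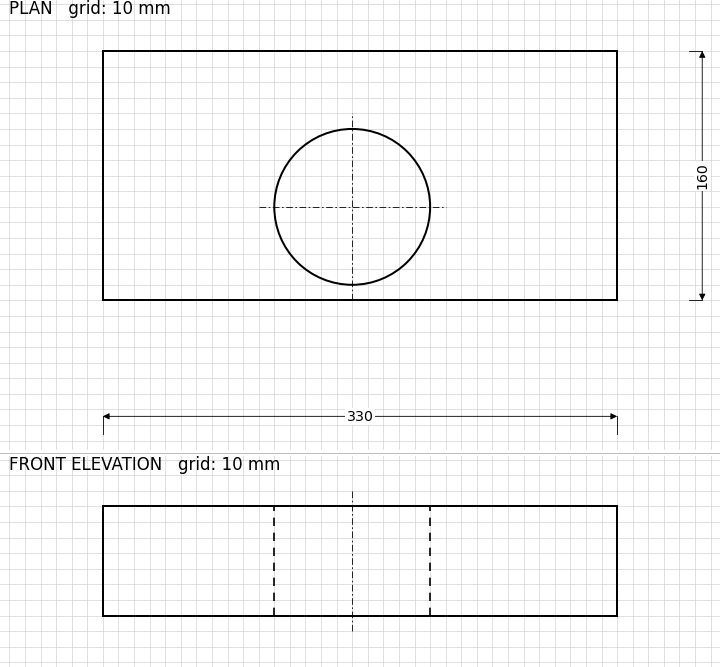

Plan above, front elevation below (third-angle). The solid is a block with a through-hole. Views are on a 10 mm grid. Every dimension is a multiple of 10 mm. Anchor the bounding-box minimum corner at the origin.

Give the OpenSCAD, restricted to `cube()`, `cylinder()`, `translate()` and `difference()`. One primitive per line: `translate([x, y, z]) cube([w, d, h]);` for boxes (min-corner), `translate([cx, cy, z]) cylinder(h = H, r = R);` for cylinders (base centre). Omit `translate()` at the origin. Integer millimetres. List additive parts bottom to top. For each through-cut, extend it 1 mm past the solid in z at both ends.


difference() {
  cube([330, 160, 70]);
  translate([160, 60, -1]) cylinder(h = 72, r = 50);
}


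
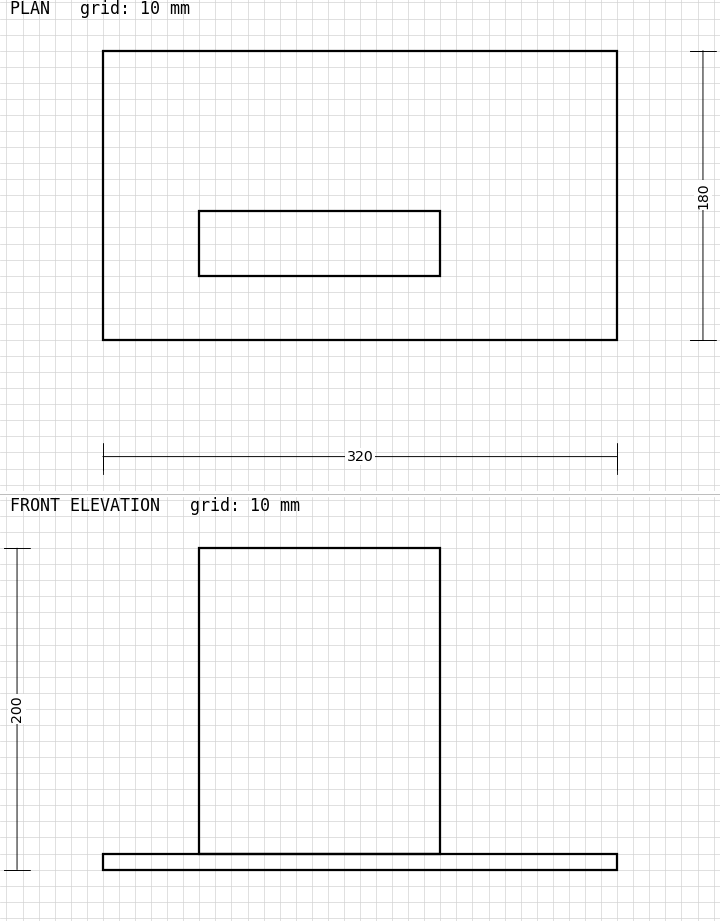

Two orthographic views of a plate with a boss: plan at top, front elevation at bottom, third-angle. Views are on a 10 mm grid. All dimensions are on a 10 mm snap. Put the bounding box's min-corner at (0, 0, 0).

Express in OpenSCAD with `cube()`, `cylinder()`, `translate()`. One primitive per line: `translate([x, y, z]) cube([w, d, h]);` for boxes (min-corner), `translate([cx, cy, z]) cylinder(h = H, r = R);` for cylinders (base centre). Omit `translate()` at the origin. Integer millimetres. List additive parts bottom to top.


cube([320, 180, 10]);
translate([60, 40, 10]) cube([150, 40, 190]);


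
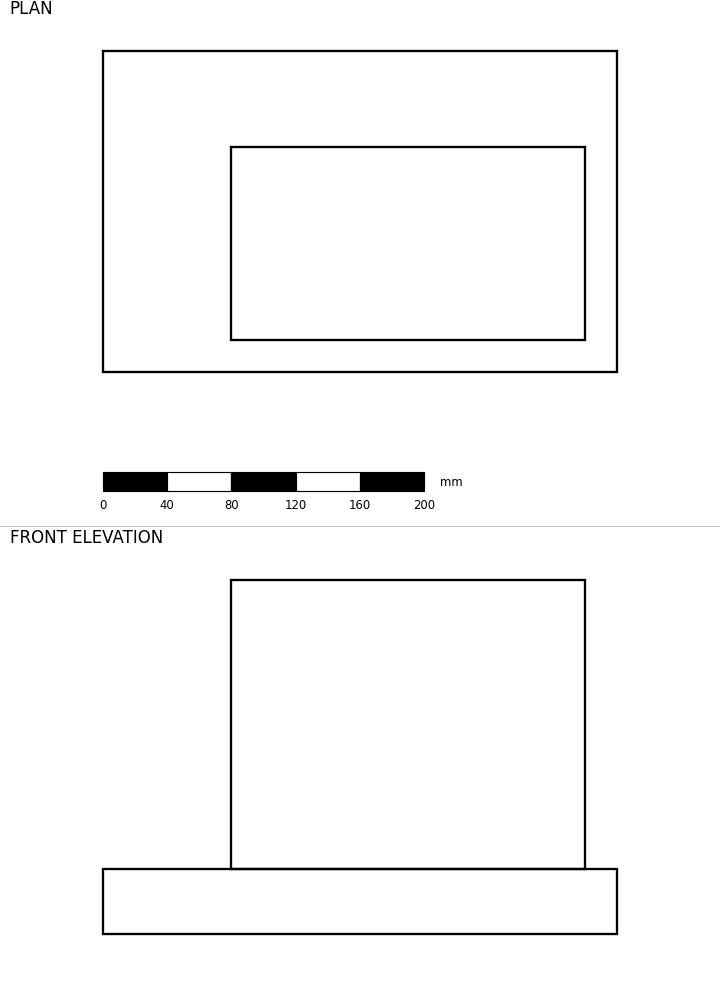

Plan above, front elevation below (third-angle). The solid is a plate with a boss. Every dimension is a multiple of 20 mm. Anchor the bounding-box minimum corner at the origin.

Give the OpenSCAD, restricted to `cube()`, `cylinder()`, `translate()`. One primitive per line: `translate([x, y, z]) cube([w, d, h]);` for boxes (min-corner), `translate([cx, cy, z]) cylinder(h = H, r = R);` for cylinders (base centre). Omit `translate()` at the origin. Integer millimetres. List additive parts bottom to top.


cube([320, 200, 40]);
translate([80, 20, 40]) cube([220, 120, 180]);


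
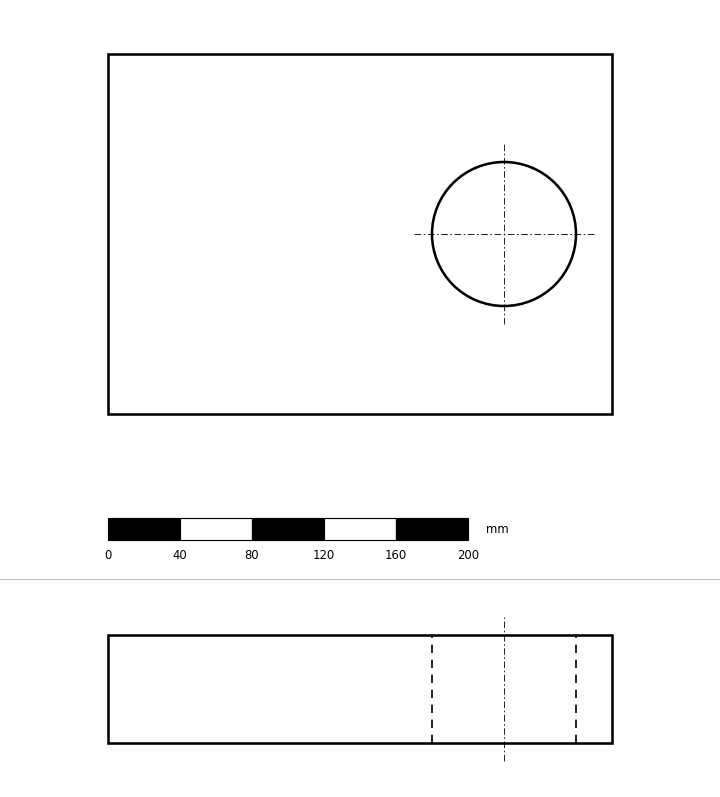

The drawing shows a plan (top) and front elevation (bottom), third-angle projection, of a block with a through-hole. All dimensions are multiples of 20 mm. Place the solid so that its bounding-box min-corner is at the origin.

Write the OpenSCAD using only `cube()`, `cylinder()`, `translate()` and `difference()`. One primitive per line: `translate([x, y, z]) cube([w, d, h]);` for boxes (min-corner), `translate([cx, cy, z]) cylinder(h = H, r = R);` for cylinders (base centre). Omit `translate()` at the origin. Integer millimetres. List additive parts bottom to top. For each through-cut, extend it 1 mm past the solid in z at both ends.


difference() {
  cube([280, 200, 60]);
  translate([220, 100, -1]) cylinder(h = 62, r = 40);
}
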